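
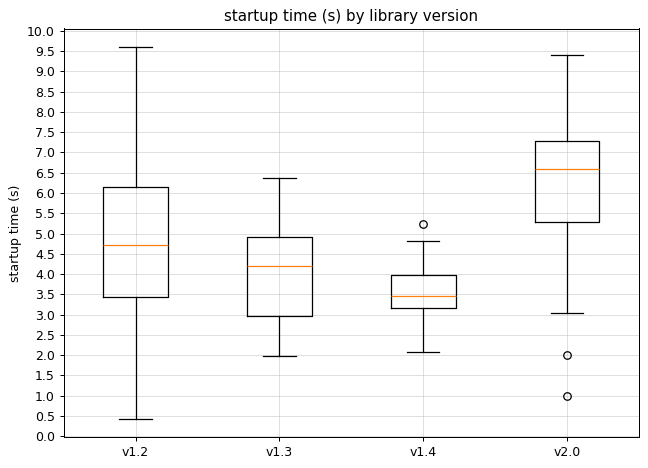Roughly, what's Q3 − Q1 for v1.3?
Q3 ≈ 5.0, Q1 ≈ 3.0; IQR ≈ 2.0.

≈ 2.0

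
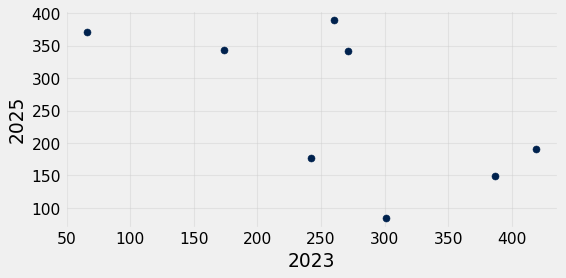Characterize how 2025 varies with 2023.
Points are negatively correlated; moderate (|r| ≈ 0.6).

negative, moderate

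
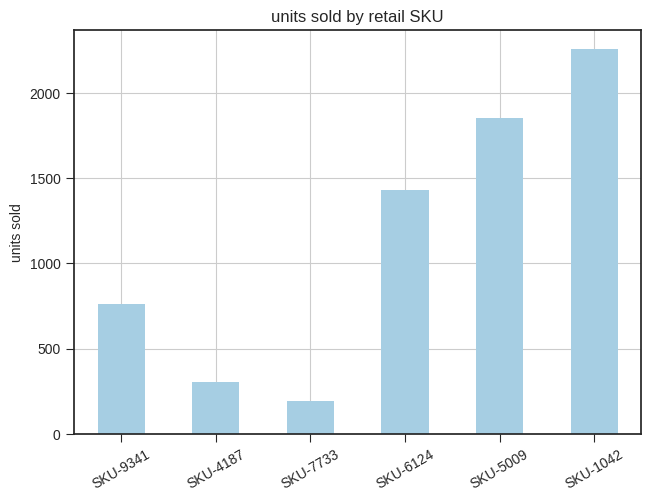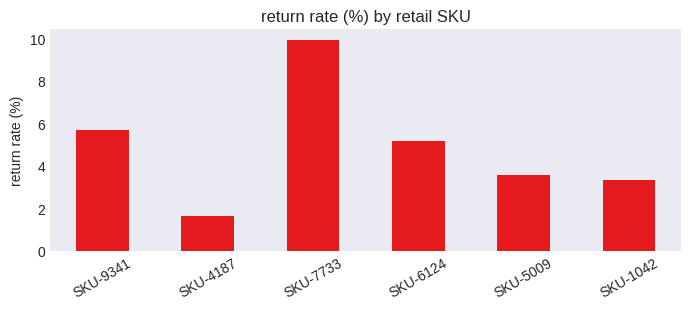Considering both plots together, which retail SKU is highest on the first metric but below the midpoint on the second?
Chart 2 median return rate (%) ≈ 4; below-median retail SKUs: SKU-4187, SKU-5009, SKU-1042. Among those, SKU-1042 has the highest units sold (≈ 2500).

SKU-1042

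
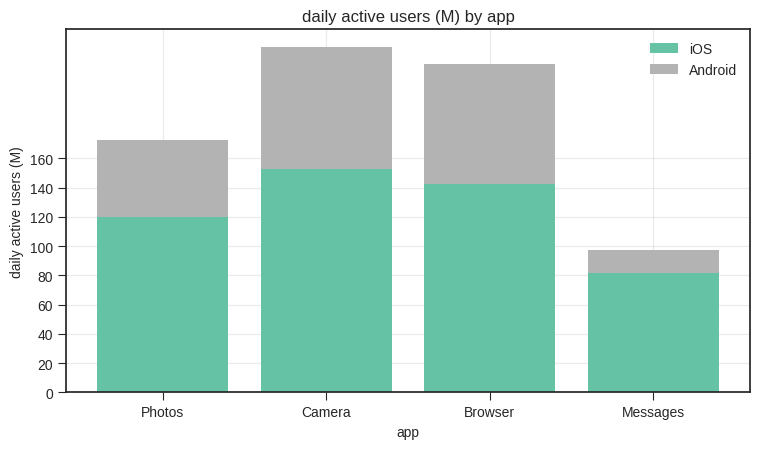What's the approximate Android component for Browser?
≈ 80

Android top ≈ 220, bottom ≈ 140; segment ≈ 80.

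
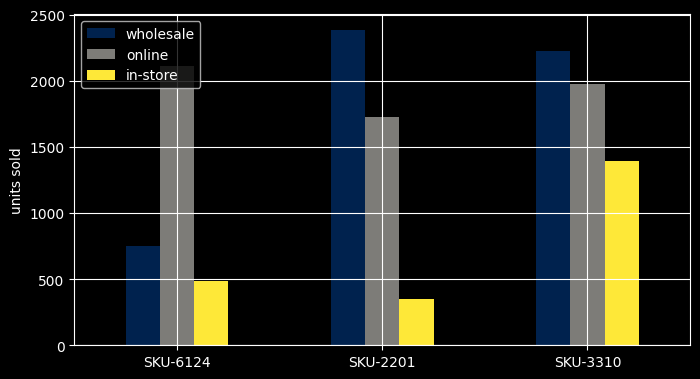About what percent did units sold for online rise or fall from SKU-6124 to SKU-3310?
SKU-6124 ≈ 2200, SKU-3310 ≈ 2000; (2000 − 2200) / 2200 ≈ -9.1%.

≈ -9.1%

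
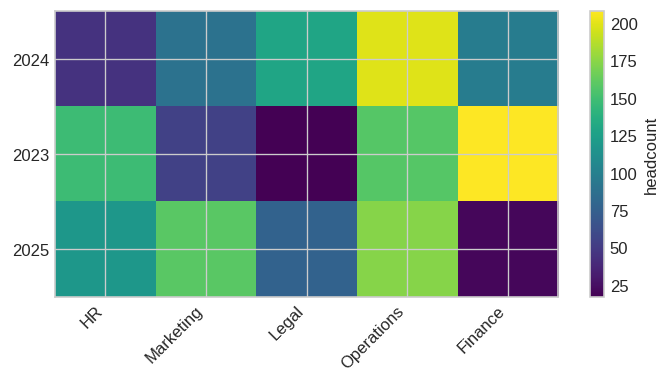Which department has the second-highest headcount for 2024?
Legal

Top 3 for 2024: Operations ≈ 200, Legal ≈ 120, Finance ≈ 100.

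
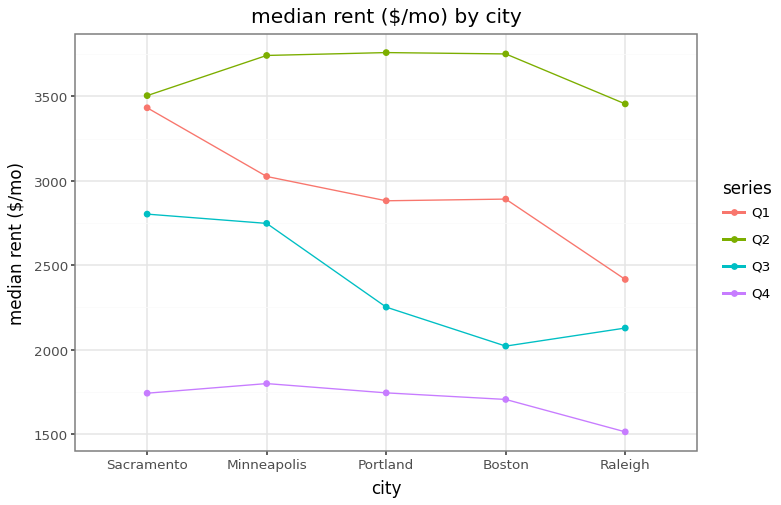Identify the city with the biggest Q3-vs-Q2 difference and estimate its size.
Boston: Q3 ≈ 2000, Q2 ≈ 3800 → gap ≈ 1800. Next-largest (Portland) is only ≈ 1600.

Boston, ≈ 1800 $/mo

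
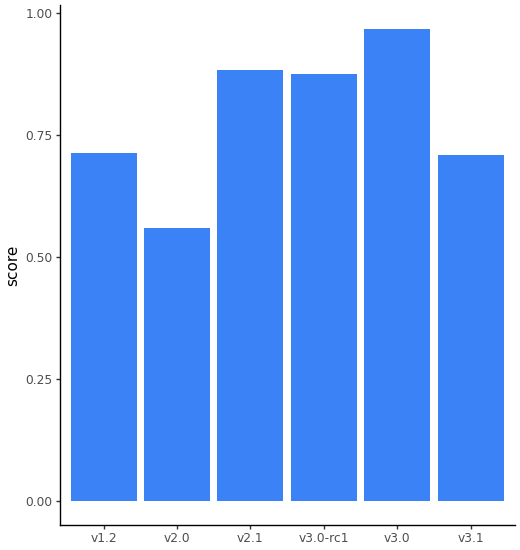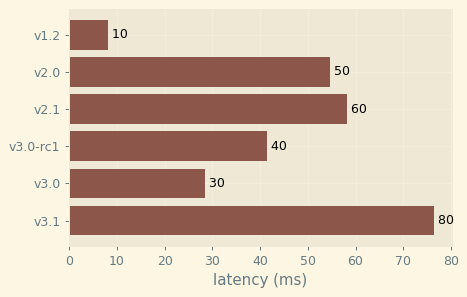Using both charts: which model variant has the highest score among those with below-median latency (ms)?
Chart 2 median latency (ms) ≈ 50; below-median model variants: v1.2, v3.0-rc1, v3.0. Among those, v3.0 has the highest score (≈ 1).

v3.0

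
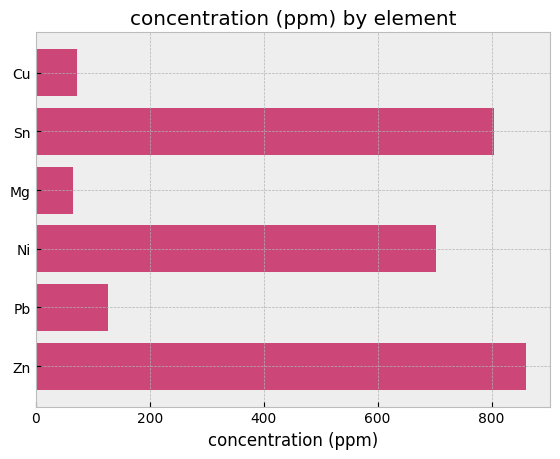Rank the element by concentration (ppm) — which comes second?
Sn

Top 3: Zn ≈ 900, Sn ≈ 800, Ni ≈ 700.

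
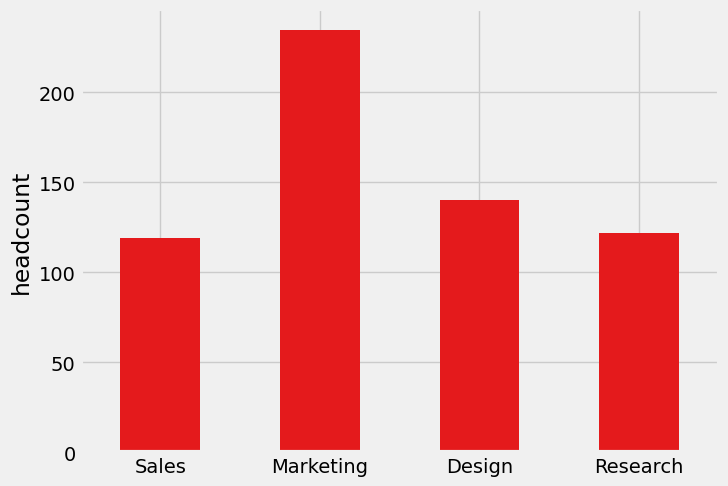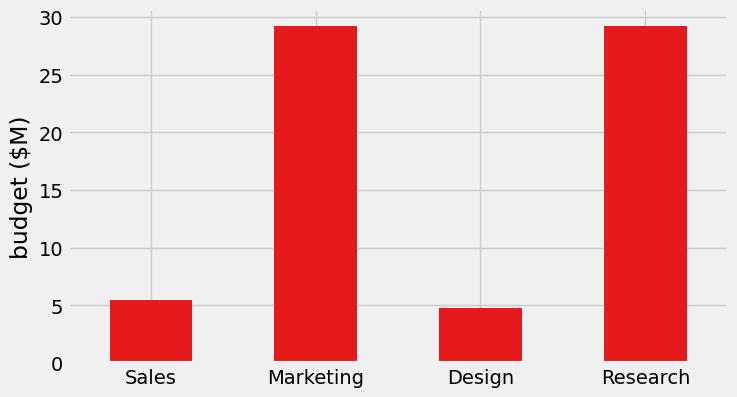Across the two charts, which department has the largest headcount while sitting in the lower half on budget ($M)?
Design

Chart 2 median budget ($M) ≈ 15; below-median departments: Sales, Design. Among those, Design has the highest headcount (≈ 150).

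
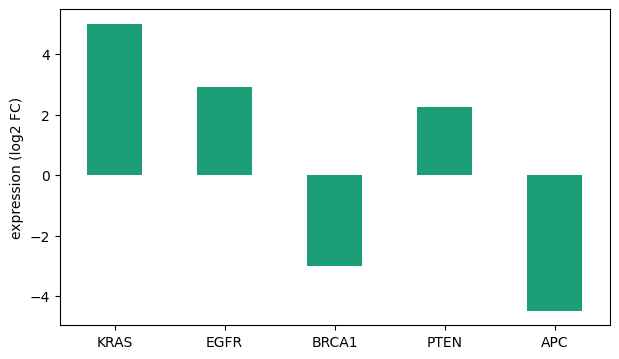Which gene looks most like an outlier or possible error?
APC ≈ -4; the rest sit between ≈ -3 and ≈ 5.

APC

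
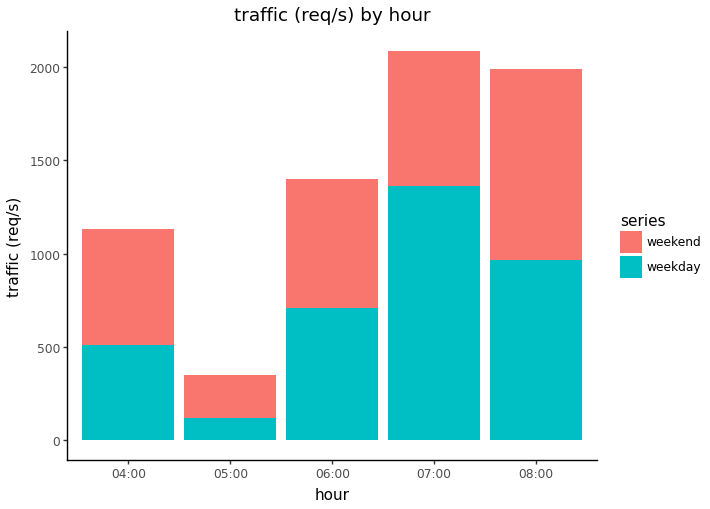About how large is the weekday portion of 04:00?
≈ 600

weekday top ≈ 600, bottom ≈ 0; segment ≈ 600.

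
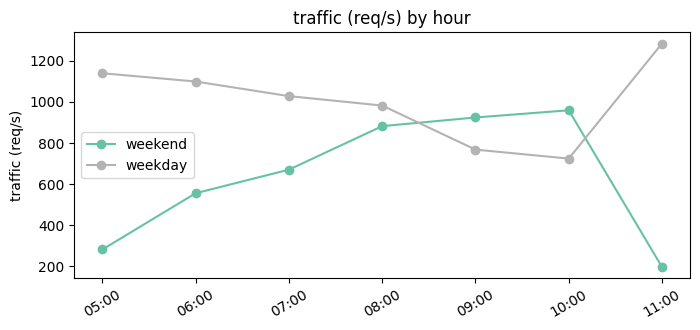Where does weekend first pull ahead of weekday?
08:00: weekend ≈ 900 vs weekday ≈ 1000 (not yet); 09:00: weekend ≈ 900 vs weekday ≈ 800 (first crossover).

09:00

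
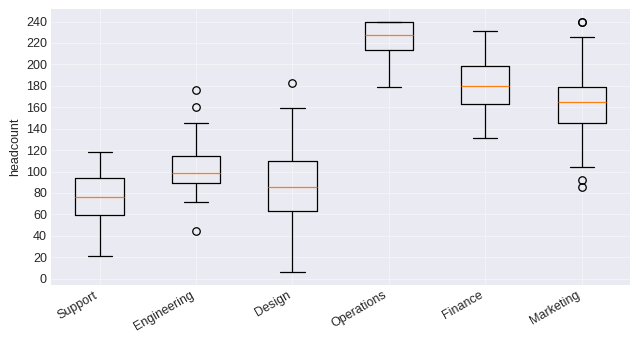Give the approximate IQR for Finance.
Q3 ≈ 200, Q1 ≈ 160; IQR ≈ 40.

≈ 40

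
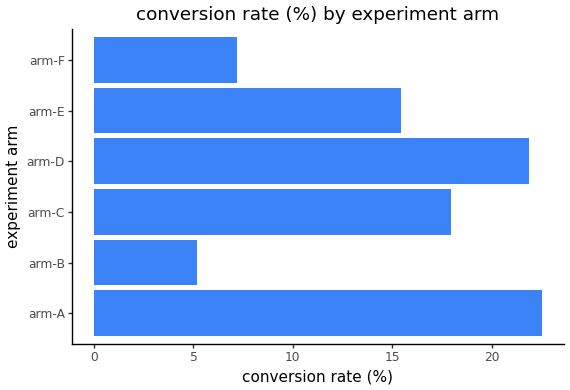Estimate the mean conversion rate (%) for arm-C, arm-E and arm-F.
(18 + 16 + 8) / 3 ≈ 14.

≈ 14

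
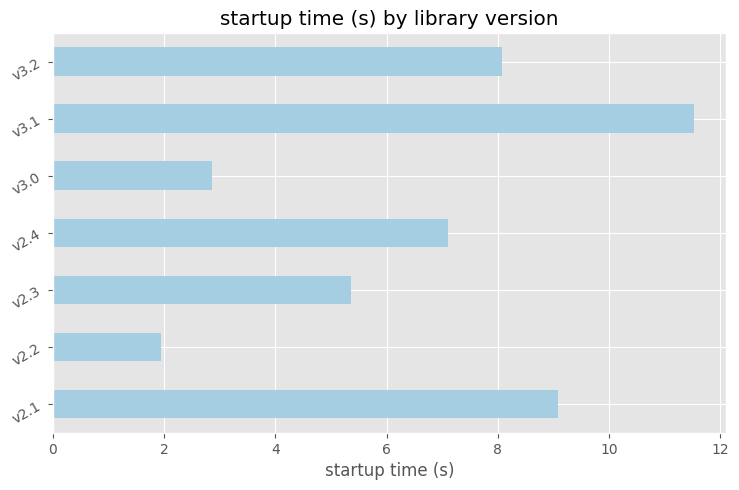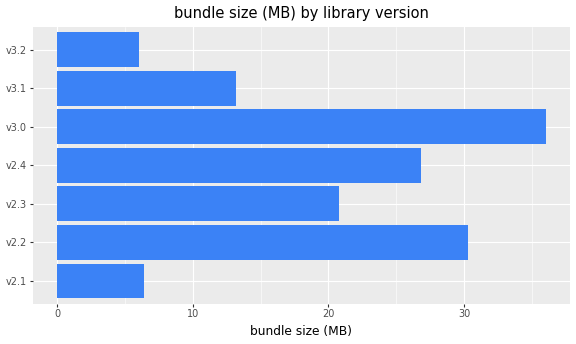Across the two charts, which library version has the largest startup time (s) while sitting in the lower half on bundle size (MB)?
v3.1

Chart 2 median bundle size (MB) ≈ 20; below-median library versions: v2.1, v3.1, v3.2. Among those, v3.1 has the highest startup time (s) (≈ 12).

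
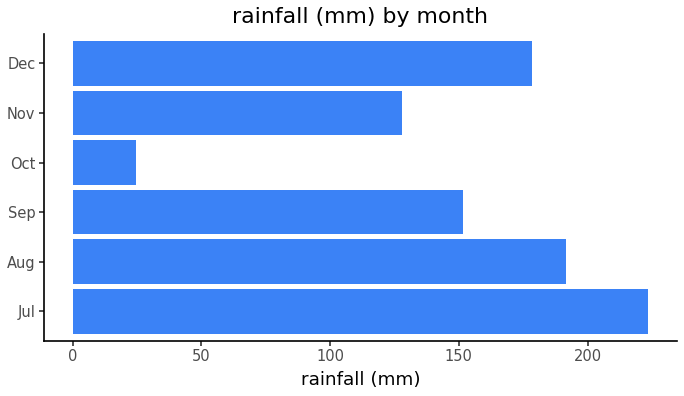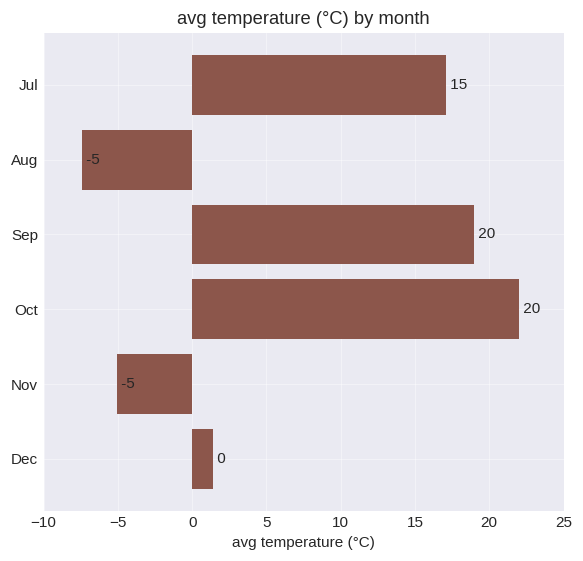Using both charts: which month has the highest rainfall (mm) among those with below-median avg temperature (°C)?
Chart 2 median avg temperature (°C) ≈ 10; below-median months: Aug, Nov, Dec. Among those, Aug has the highest rainfall (mm) (≈ 200).

Aug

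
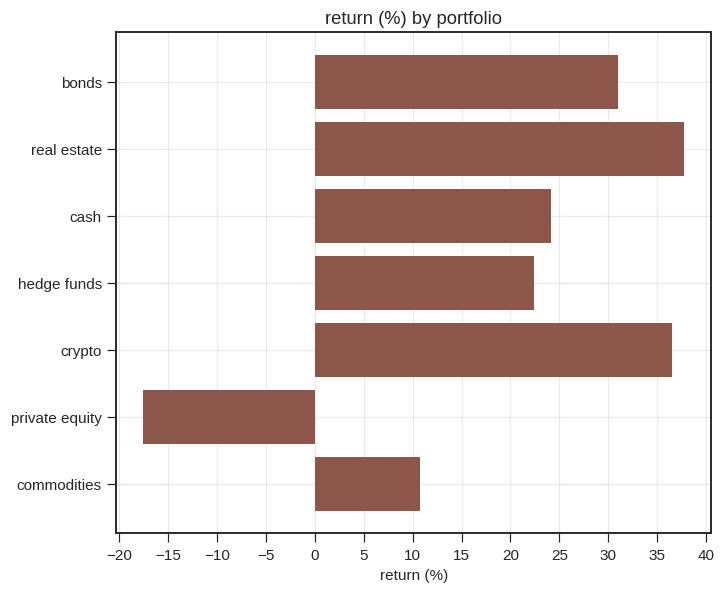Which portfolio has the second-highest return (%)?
crypto

Top 3: real estate ≈ 40, crypto ≈ 35, bonds ≈ 30.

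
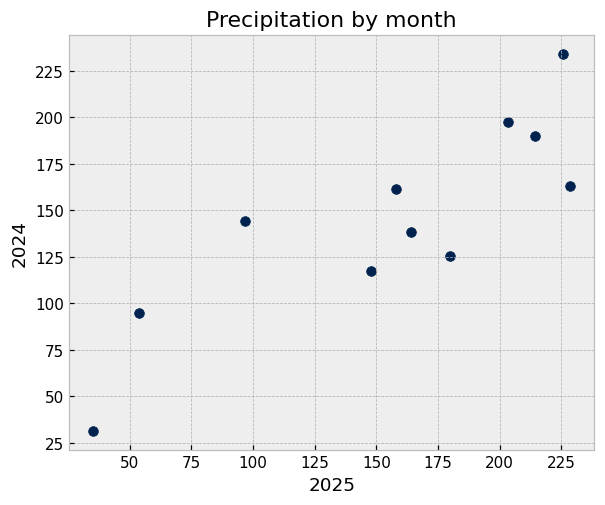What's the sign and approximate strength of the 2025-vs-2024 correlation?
positive, strong

Points are positively correlated; strong (|r| ≈ 0.9).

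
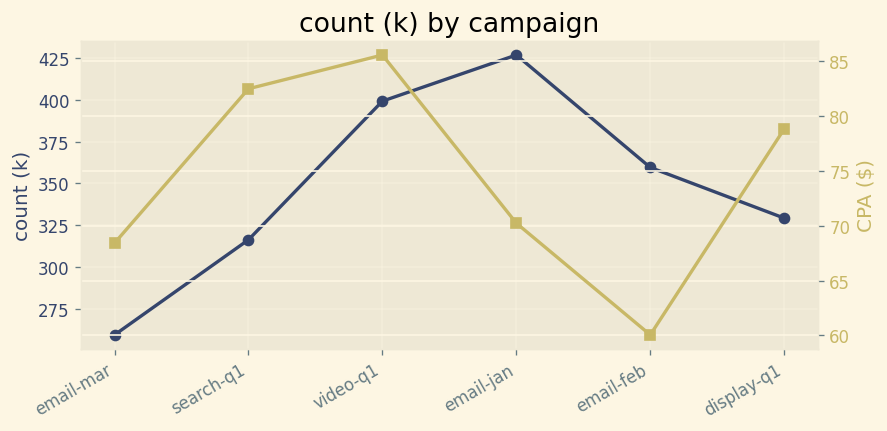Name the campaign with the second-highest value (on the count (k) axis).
video-q1

Top 3 (on the count (k) axis): email-jan ≈ 420, video-q1 ≈ 400, email-feb ≈ 360.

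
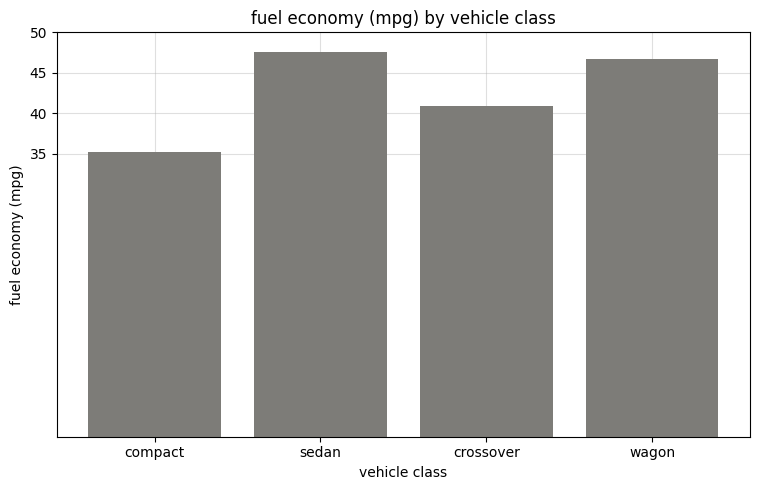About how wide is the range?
Max sedan ≈ 50, min compact ≈ 35; range ≈ 15.

≈ 15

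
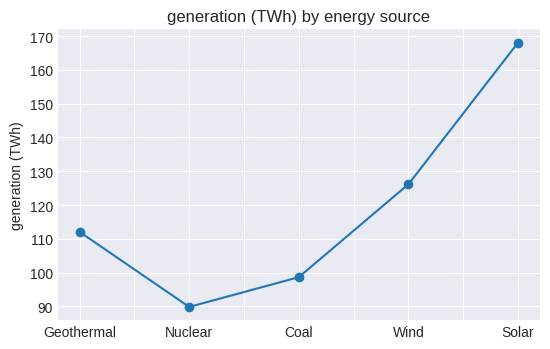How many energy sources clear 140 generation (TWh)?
Above 140: Solar.

1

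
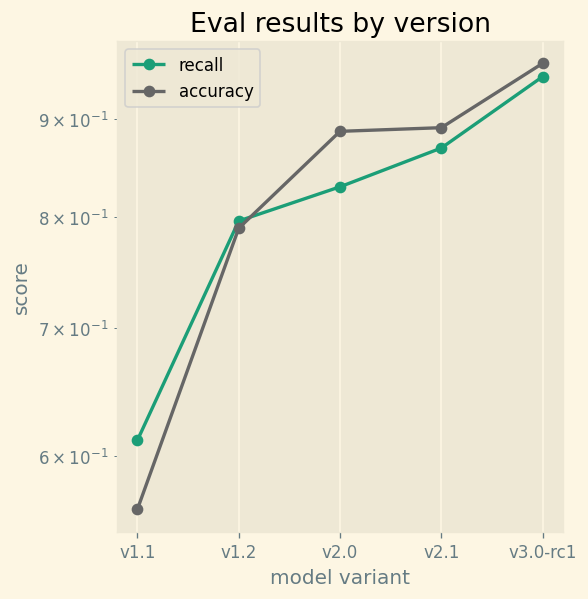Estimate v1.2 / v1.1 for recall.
v1.2 ≈ 0.80, v1.1 ≈ 0.60; 0.80/0.60 ≈ 1.33.

≈ 1.33×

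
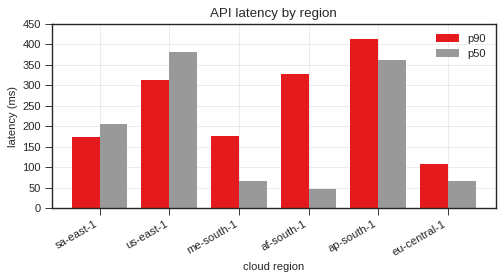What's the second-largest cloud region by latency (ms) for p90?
af-south-1

Top 3 for p90: ap-south-1 ≈ 400, af-south-1 ≈ 350, us-east-1 ≈ 300.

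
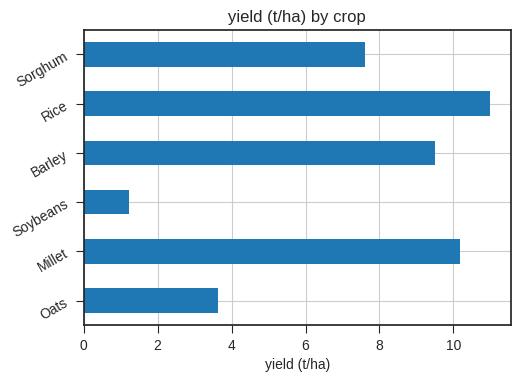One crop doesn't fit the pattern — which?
Soybeans ≈ 1; the rest sit between ≈ 4 and ≈ 11.

Soybeans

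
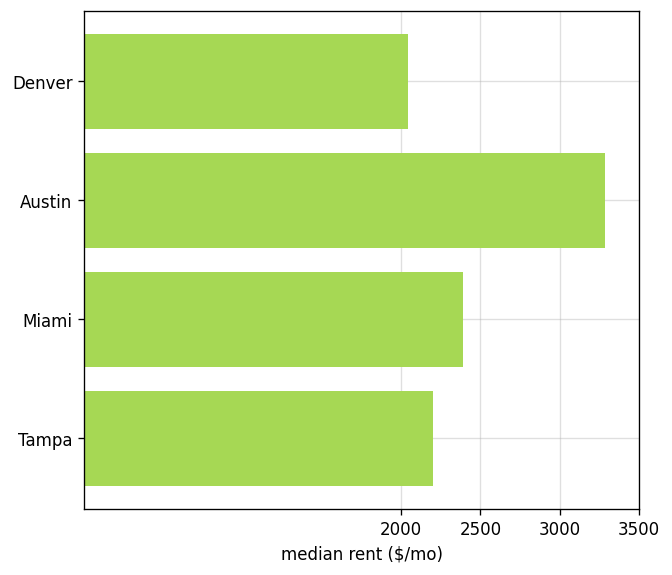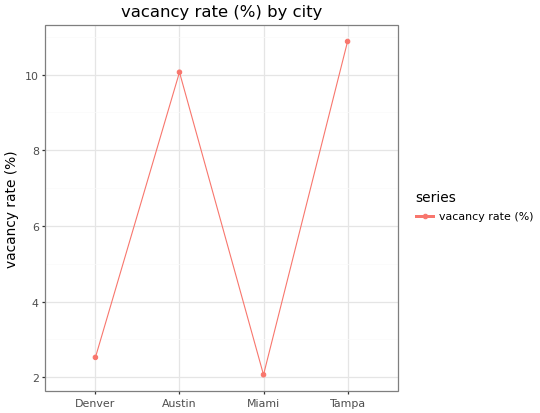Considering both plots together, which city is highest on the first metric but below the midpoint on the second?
Miami

Chart 2 median vacancy rate (%) ≈ 6; below-median cities: Denver, Miami. Among those, Miami has the highest median rent ($/mo) (≈ 2500).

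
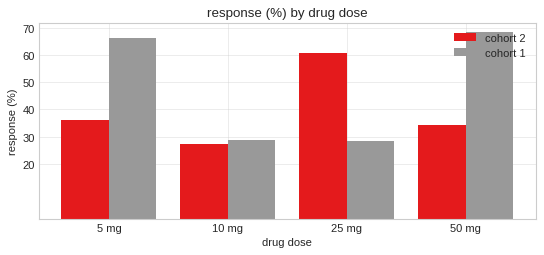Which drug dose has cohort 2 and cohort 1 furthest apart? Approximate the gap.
50 mg, ≈ 40 %

50 mg: cohort 2 ≈ 30, cohort 1 ≈ 70 → gap ≈ 40. Next-largest (25 mg) is only ≈ 30.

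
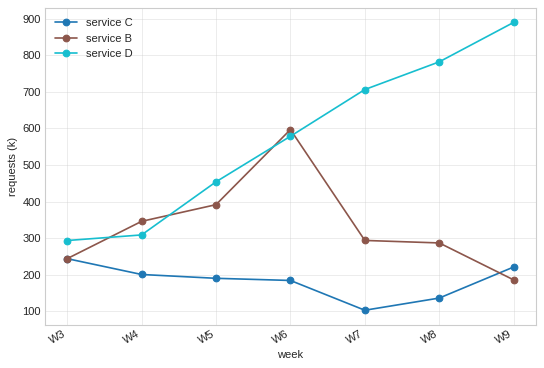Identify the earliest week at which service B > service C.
W4

W3: service B ≈ 200 vs service C ≈ 200 (not yet); W4: service B ≈ 300 vs service C ≈ 200 (first crossover).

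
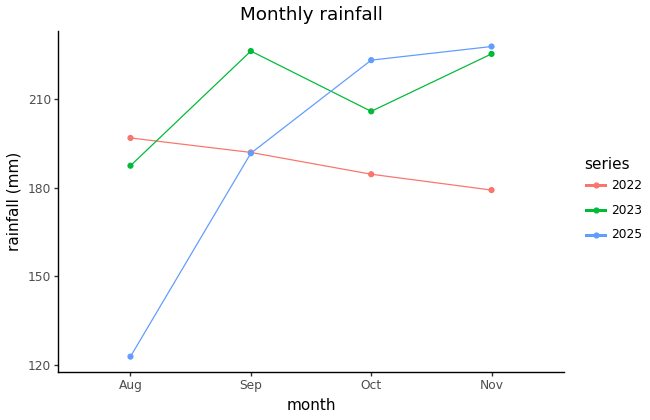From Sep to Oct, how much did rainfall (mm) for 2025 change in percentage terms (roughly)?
Sep ≈ 190, Oct ≈ 220; (220 − 190) / 190 ≈ +15.8%.

≈ +15.8%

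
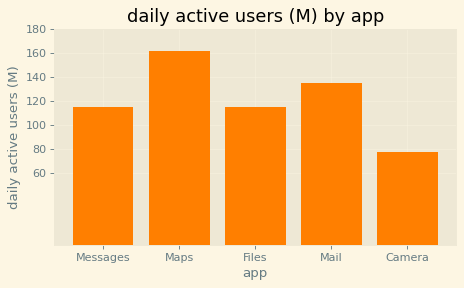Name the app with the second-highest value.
Mail

Top 3: Maps ≈ 160, Mail ≈ 140, Messages ≈ 120.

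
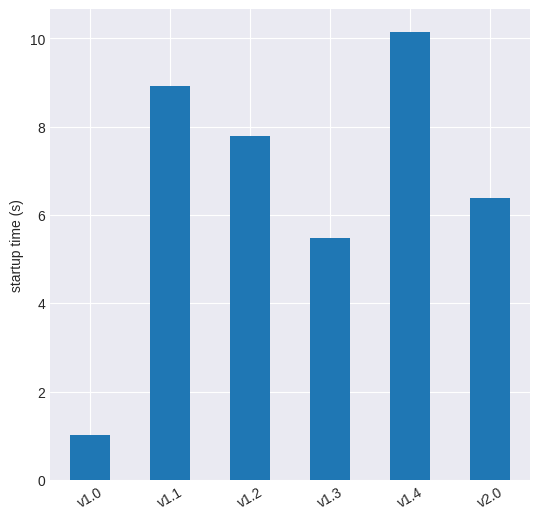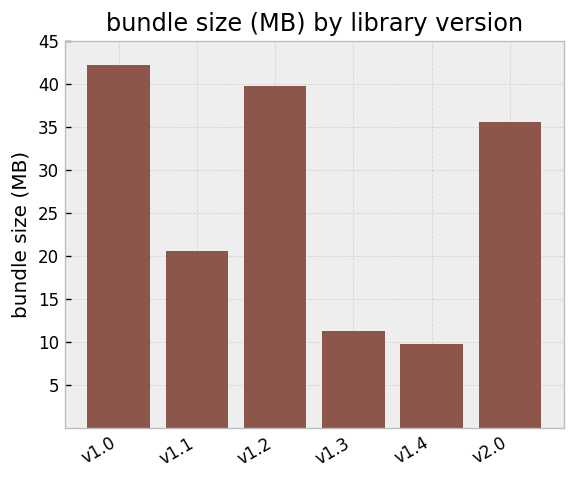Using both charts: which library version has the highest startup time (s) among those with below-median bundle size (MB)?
Chart 2 median bundle size (MB) ≈ 30; below-median library versions: v1.1, v1.3, v1.4. Among those, v1.4 has the highest startup time (s) (≈ 10).

v1.4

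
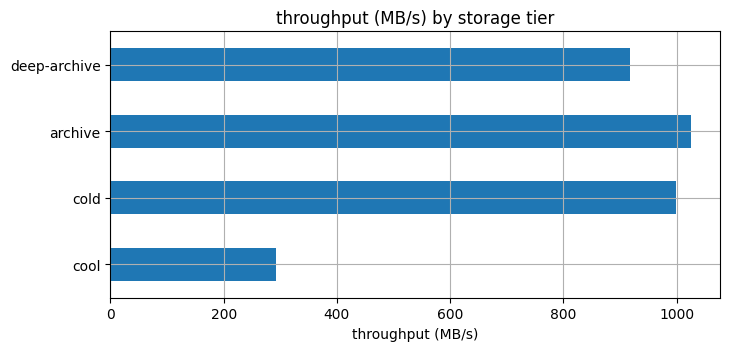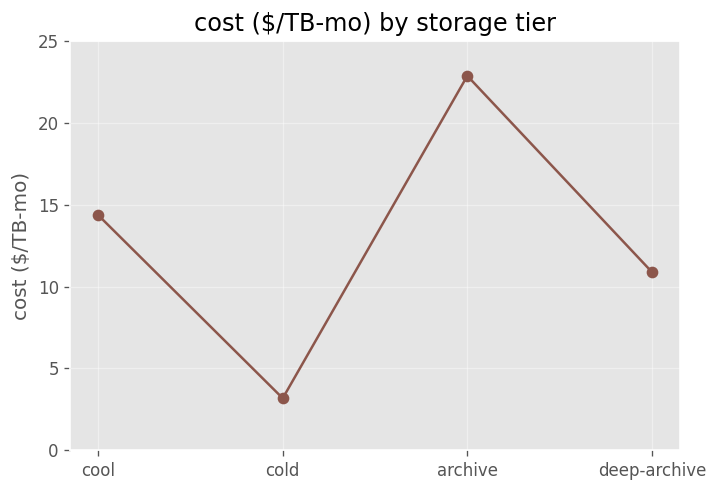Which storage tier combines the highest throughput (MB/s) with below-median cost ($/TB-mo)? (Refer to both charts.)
cold

Chart 2 median cost ($/TB-mo) ≈ 15; below-median storage tiers: cold, deep-archive. Among those, cold has the highest throughput (MB/s) (≈ 1000).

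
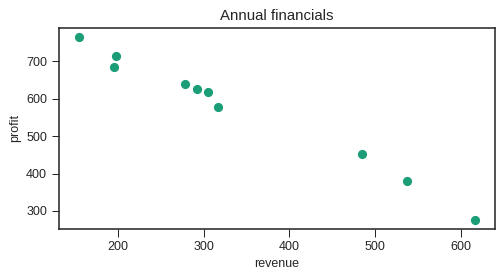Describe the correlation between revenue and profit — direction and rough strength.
negative, strong

Points are negatively correlated; strong (|r| ≈ 1.0).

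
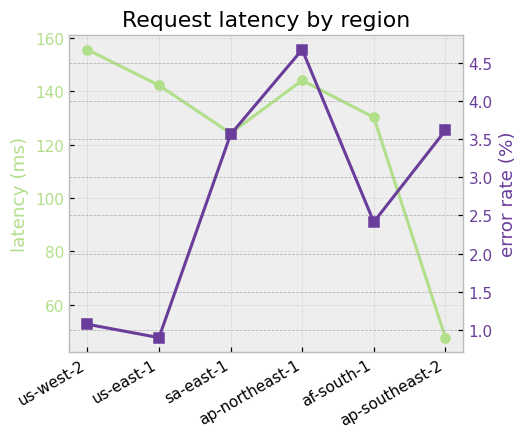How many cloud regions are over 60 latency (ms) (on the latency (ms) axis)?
5

Above 60: us-west-2, us-east-1, sa-east-1, ap-northeast-1, af-south-1.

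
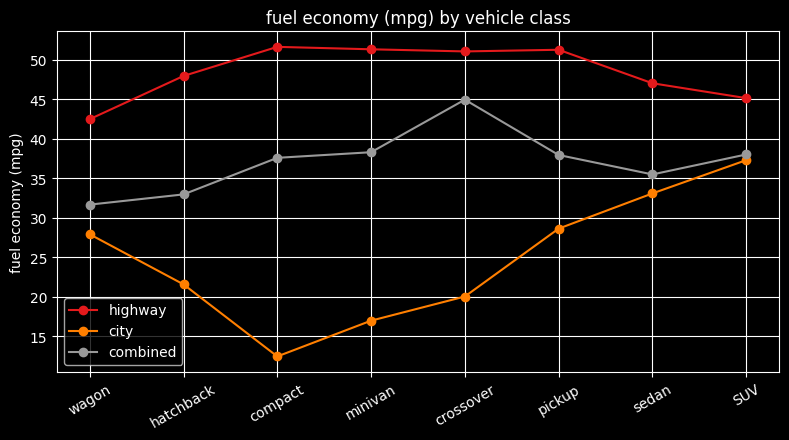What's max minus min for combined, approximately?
≈ 15

Max crossover ≈ 45, min wagon ≈ 30; range ≈ 15.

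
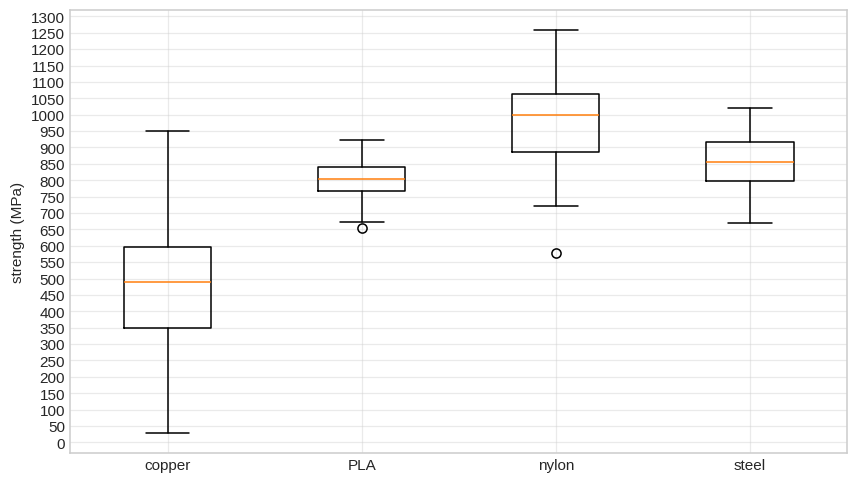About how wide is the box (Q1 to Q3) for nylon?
Q3 ≈ 1050, Q1 ≈ 900; IQR ≈ 150.

≈ 150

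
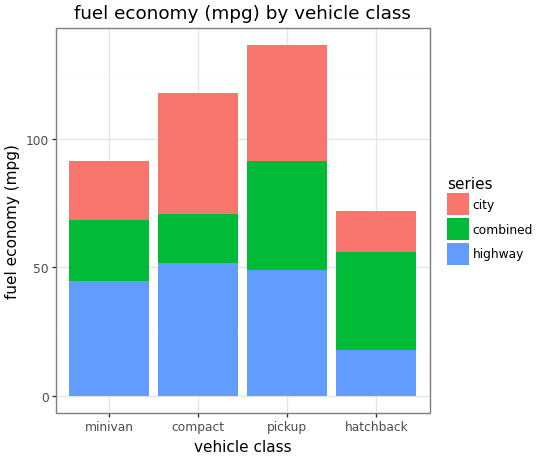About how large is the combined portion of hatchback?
combined top ≈ 60, bottom ≈ 20; segment ≈ 40.

≈ 40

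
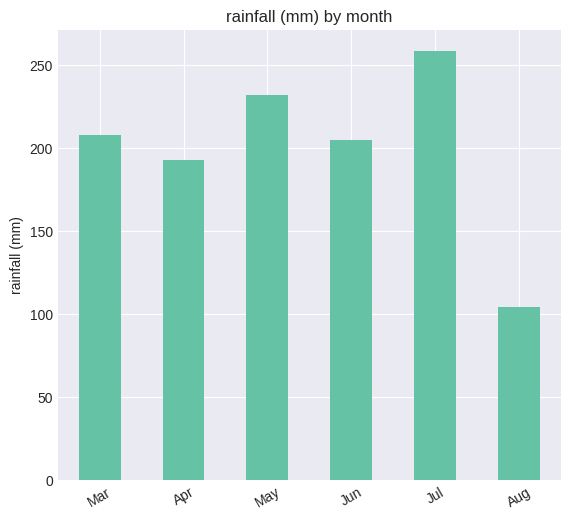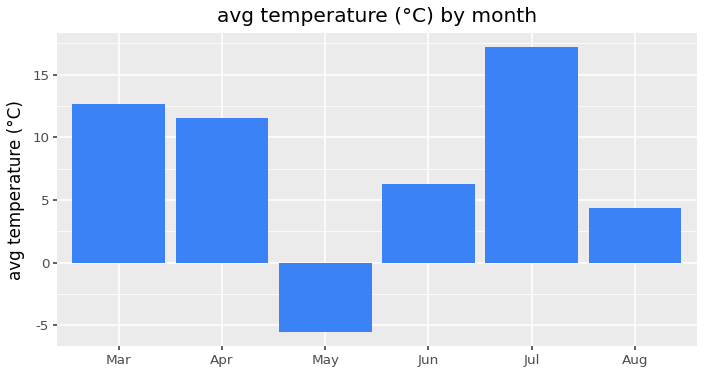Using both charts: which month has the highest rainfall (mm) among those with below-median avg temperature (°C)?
Chart 2 median avg temperature (°C) ≈ 8; below-median months: May, Jun, Aug. Among those, May has the highest rainfall (mm) (≈ 225).

May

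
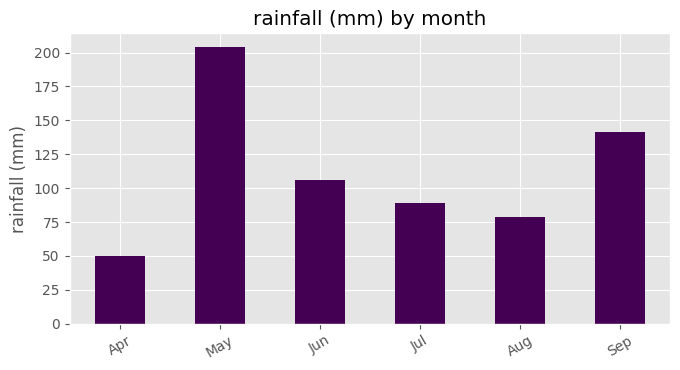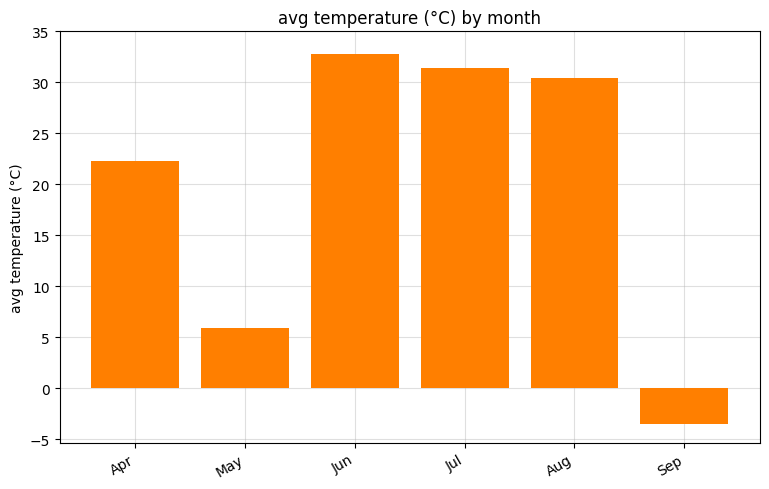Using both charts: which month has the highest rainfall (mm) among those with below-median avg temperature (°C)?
Chart 2 median avg temperature (°C) ≈ 25; below-median months: Apr, May, Sep. Among those, May has the highest rainfall (mm) (≈ 200).

May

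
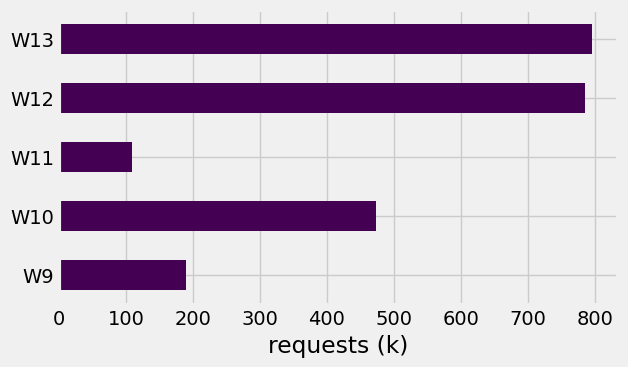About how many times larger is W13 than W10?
W13 ≈ 800, W10 ≈ 500; 800/500 ≈ 1.6.

≈ 1.6×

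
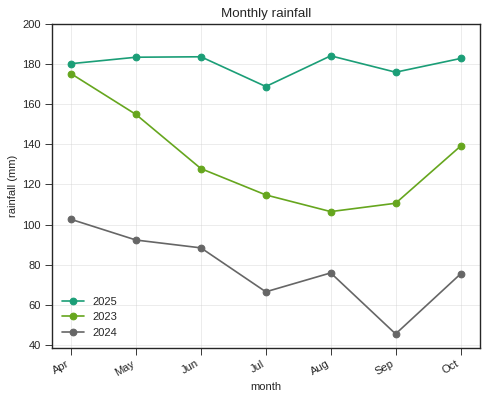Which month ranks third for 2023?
Top 4 for 2023: Apr ≈ 180, May ≈ 160, Oct ≈ 140, Jun ≈ 120.

Oct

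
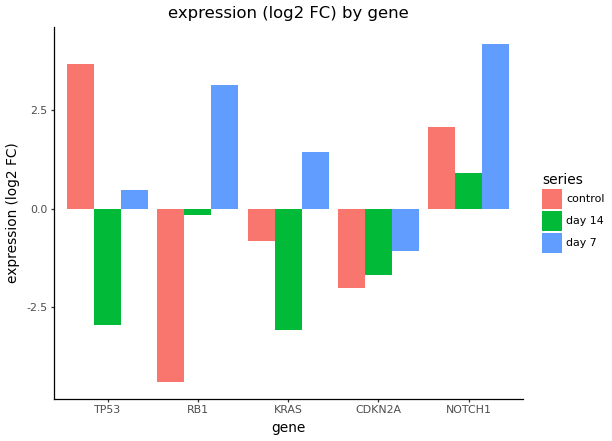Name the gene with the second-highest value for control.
Top 3 for control: TP53 ≈ 4, NOTCH1 ≈ 2, KRAS ≈ -1.

NOTCH1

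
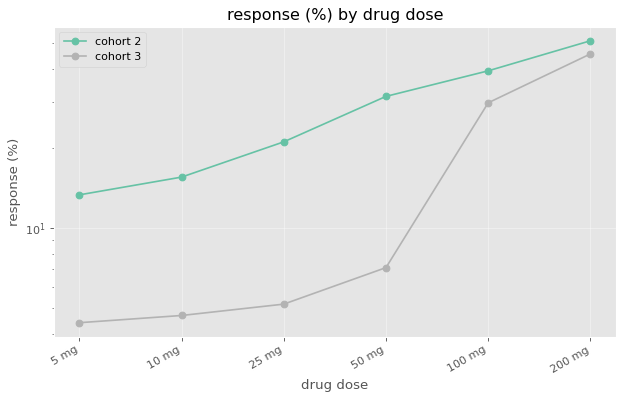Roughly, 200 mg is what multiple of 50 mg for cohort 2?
≈ 1.67×

200 mg ≈ 50, 50 mg ≈ 30; 50/30 ≈ 1.67.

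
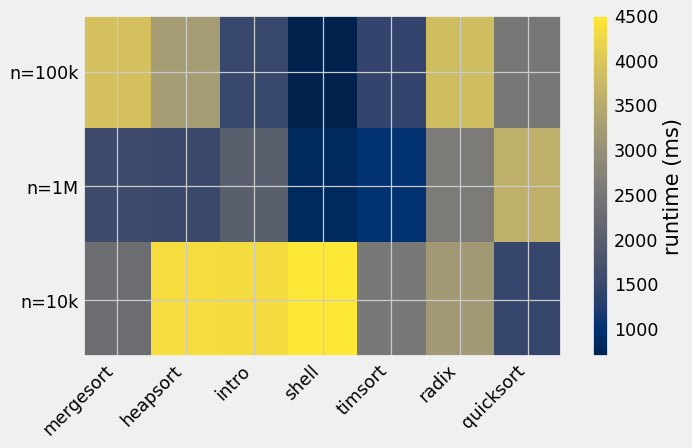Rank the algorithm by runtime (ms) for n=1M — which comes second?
radix

Top 3 for n=1M: quicksort ≈ 3500, radix ≈ 2500, intro ≈ 2000.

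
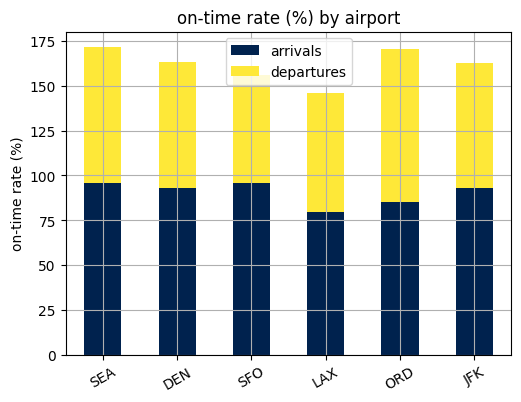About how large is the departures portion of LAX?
≈ 60

departures top ≈ 140, bottom ≈ 80; segment ≈ 60.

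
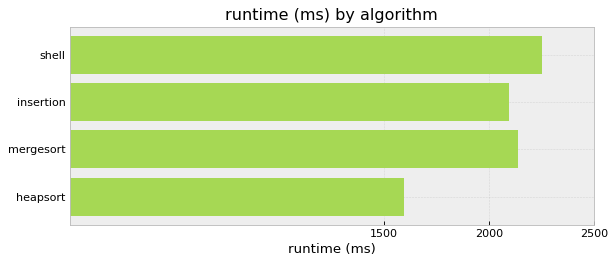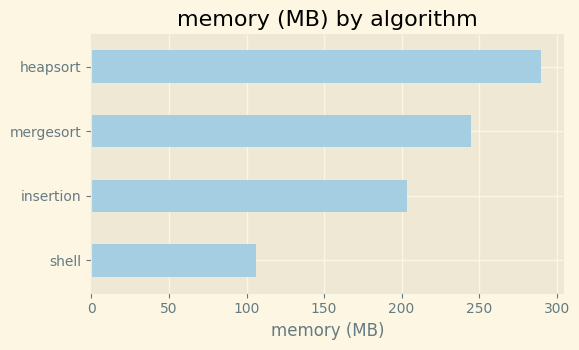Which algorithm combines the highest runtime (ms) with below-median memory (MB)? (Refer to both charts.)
shell

Chart 2 median memory (MB) ≈ 200; below-median algorithms: shell, insertion. Among those, shell has the highest runtime (ms) (≈ 2500).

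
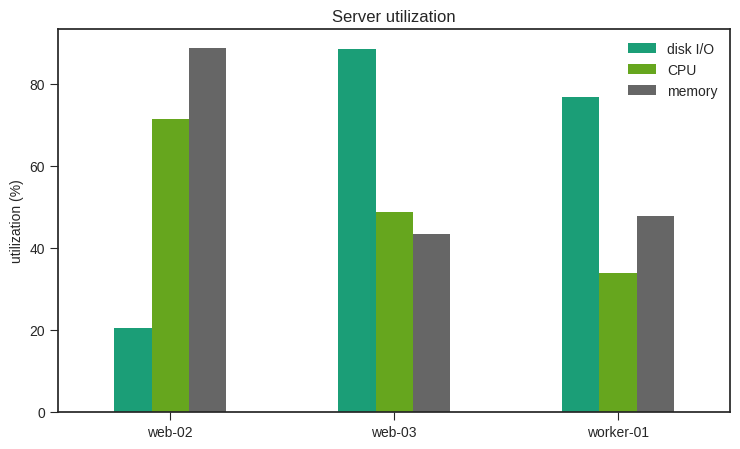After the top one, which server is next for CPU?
web-03

Top 3 for CPU: web-02 ≈ 70, web-03 ≈ 50, worker-01 ≈ 30.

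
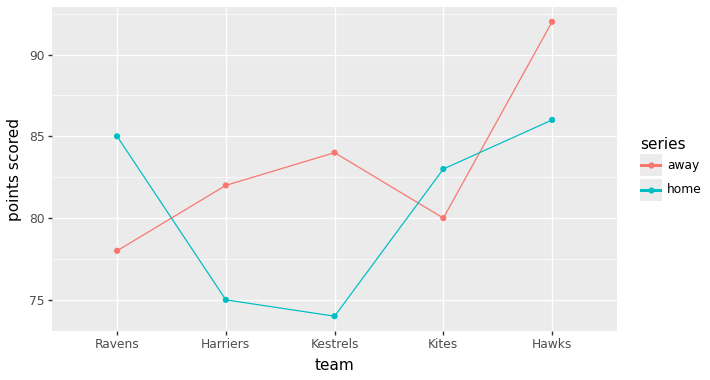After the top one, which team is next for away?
Top 3 for away: Hawks ≈ 92, Kestrels ≈ 84, Harriers ≈ 82.

Kestrels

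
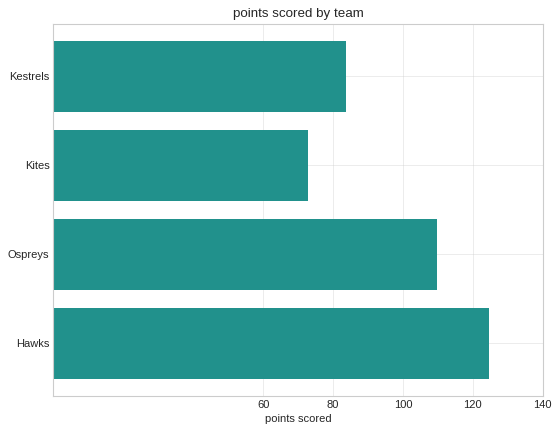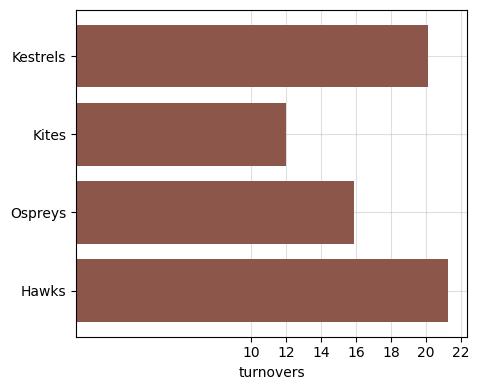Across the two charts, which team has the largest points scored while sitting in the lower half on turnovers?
Chart 2 median turnovers ≈ 18; below-median teams: Kites, Ospreys. Among those, Ospreys has the highest points scored (≈ 100).

Ospreys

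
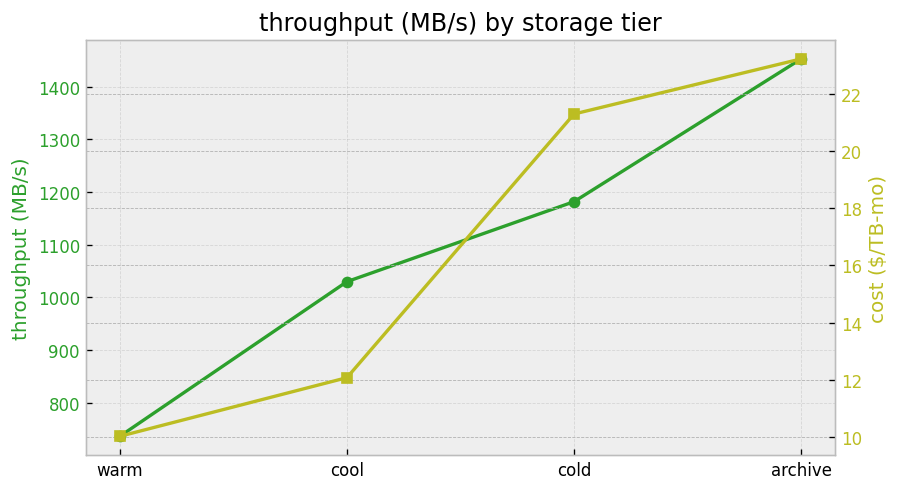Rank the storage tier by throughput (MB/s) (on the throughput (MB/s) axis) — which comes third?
Top 4 (on the throughput (MB/s) axis): archive ≈ 1500, cold ≈ 1200, cool ≈ 1000, warm ≈ 700.

cool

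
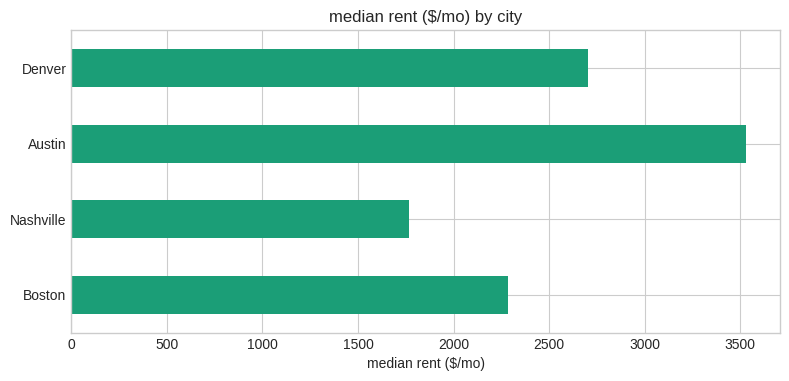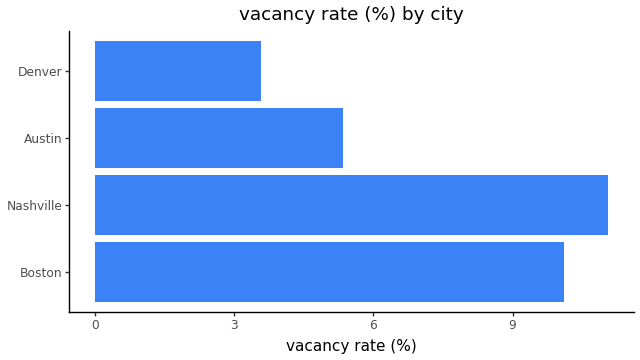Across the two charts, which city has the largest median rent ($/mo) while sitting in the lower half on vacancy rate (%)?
Austin

Chart 2 median vacancy rate (%) ≈ 8; below-median cities: Austin, Denver. Among those, Austin has the highest median rent ($/mo) (≈ 3500).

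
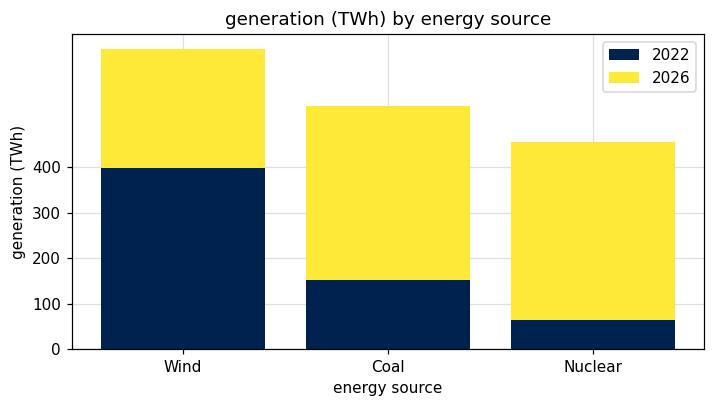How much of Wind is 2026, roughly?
2026 top ≈ 700, bottom ≈ 400; segment ≈ 300.

≈ 300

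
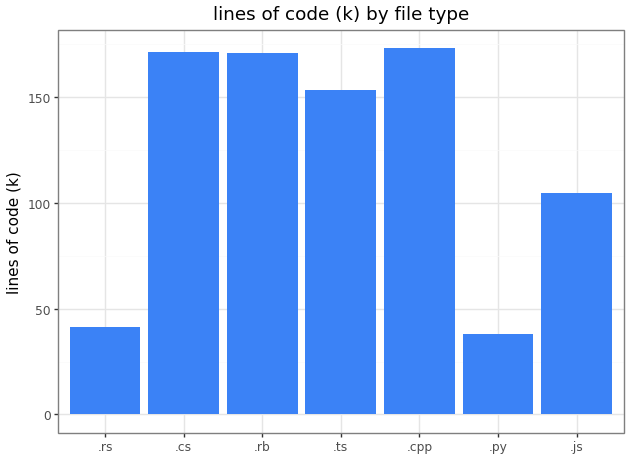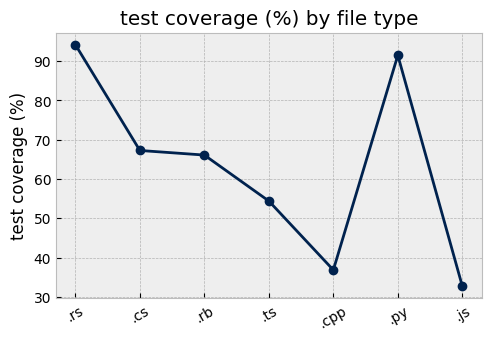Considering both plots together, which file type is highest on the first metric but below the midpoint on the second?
.cpp

Chart 2 median test coverage (%) ≈ 70; below-median file types: .ts, .cpp, .js. Among those, .cpp has the highest lines of code (k) (≈ 180).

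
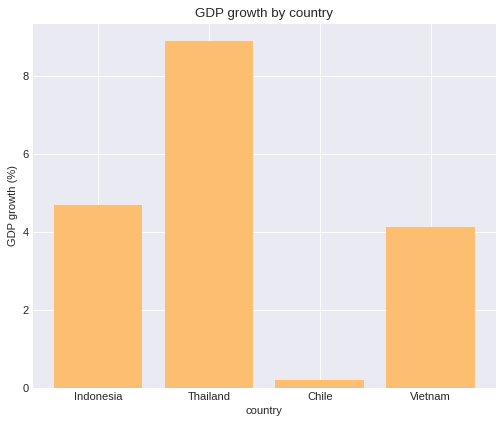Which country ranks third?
Top 4: Thailand ≈ 9, Indonesia ≈ 5, Vietnam ≈ 4, Chile ≈ 0.

Vietnam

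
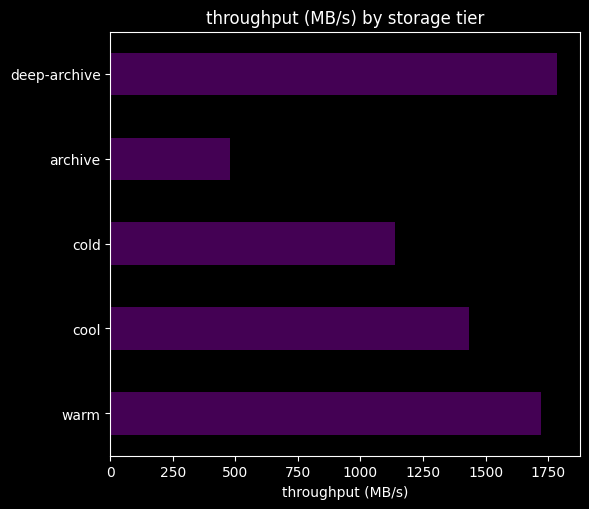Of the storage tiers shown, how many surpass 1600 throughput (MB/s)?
Above 1600: warm, deep-archive.

2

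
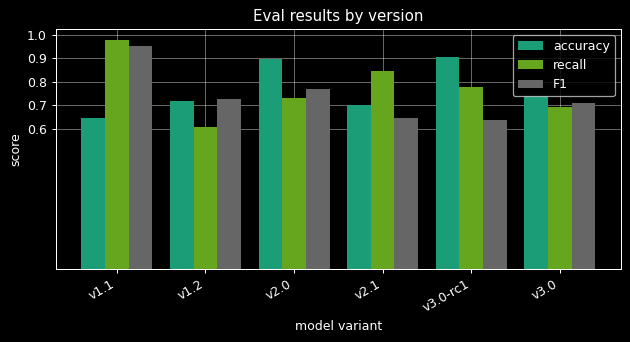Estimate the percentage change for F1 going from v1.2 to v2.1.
≈ -14.3%

v1.2 ≈ 0.7, v2.1 ≈ 0.6; (0.6 − 0.7) / 0.7 ≈ -14.3%.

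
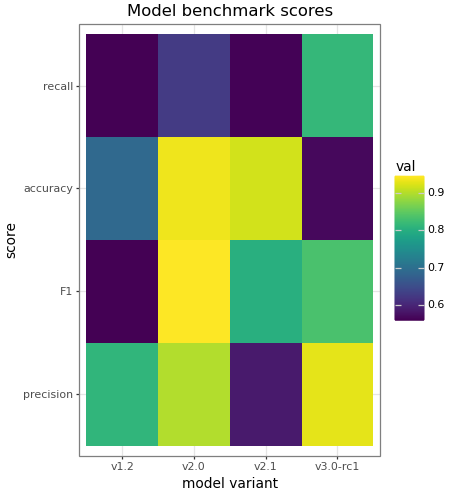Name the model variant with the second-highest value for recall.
Top 3 for recall: v3.0-rc1 ≈ 0.80, v2.0 ≈ 0.60, v2.1 ≈ 0.55.

v2.0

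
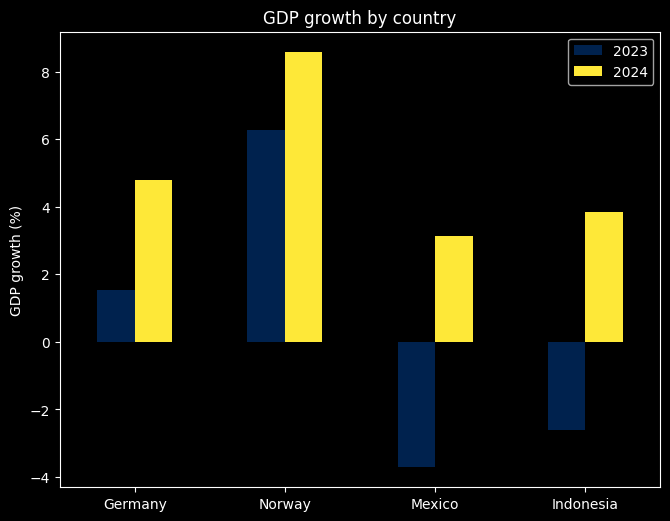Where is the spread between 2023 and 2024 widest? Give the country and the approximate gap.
Mexico: 2023 ≈ -4, 2024 ≈ 4 → gap ≈ 8. Next-largest (Indonesia) is only ≈ 6.

Mexico, ≈ 8 %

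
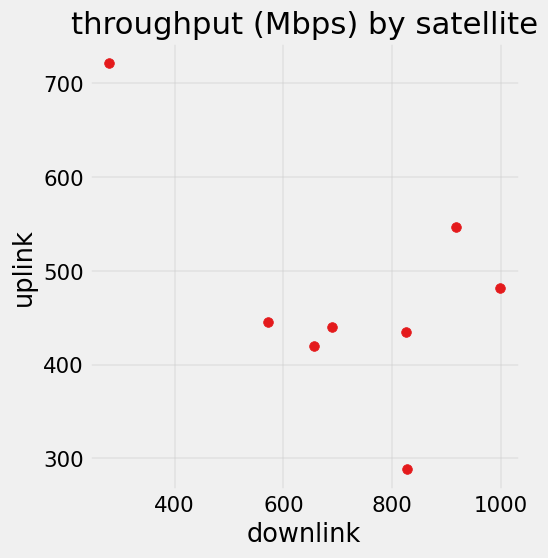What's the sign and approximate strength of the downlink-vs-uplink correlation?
Points are negatively correlated; moderate (|r| ≈ 0.5).

negative, moderate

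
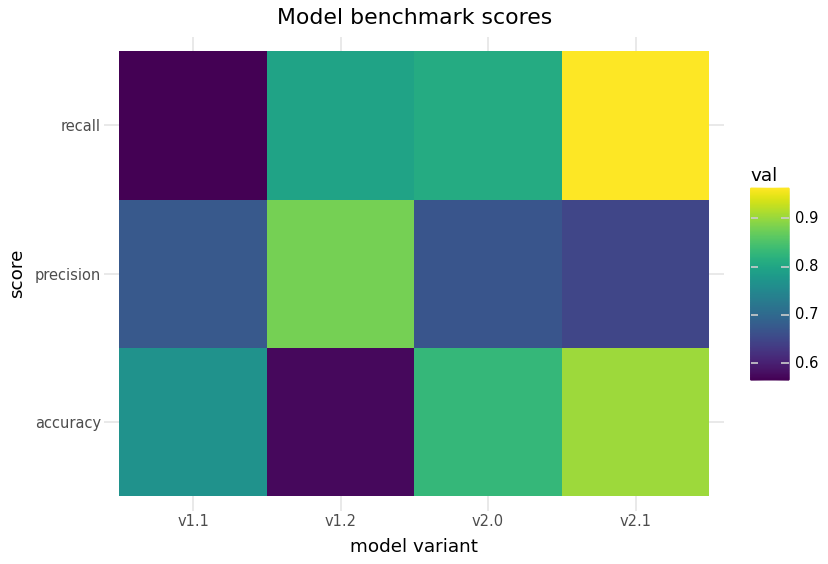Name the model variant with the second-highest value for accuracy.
v2.0

Top 3 for accuracy: v2.1 ≈ 0.90, v2.0 ≈ 0.85, v1.1 ≈ 0.75.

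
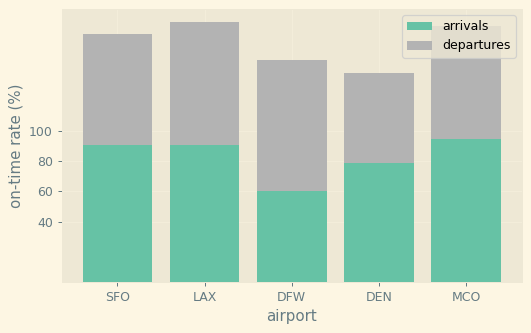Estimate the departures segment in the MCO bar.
departures top ≈ 160, bottom ≈ 100; segment ≈ 60.

≈ 60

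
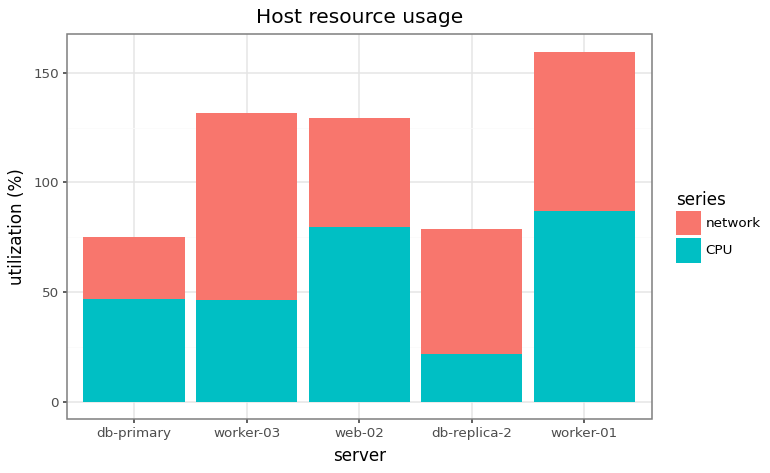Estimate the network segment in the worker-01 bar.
network top ≈ 160, bottom ≈ 80; segment ≈ 80.

≈ 80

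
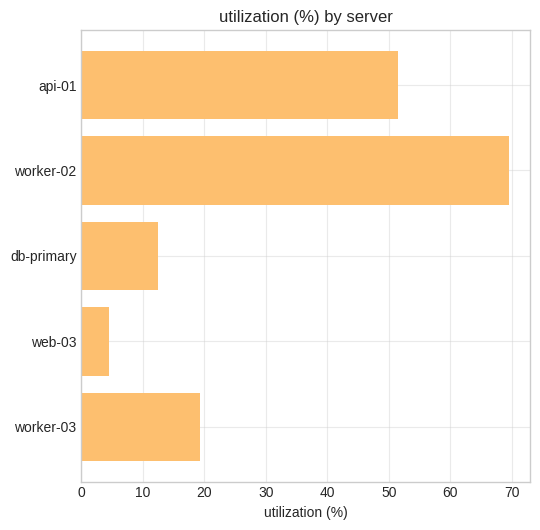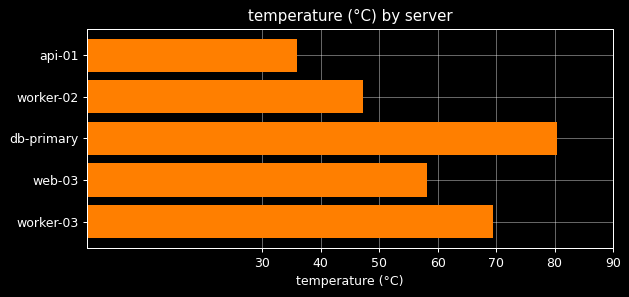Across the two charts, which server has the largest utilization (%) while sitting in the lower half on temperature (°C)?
worker-02

Chart 2 median temperature (°C) ≈ 60; below-median servers: api-01, worker-02. Among those, worker-02 has the highest utilization (%) (≈ 70).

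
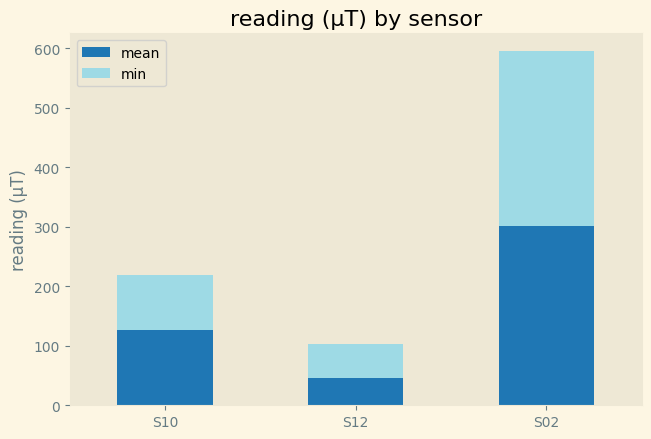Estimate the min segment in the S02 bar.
≈ 300

min top ≈ 600, bottom ≈ 300; segment ≈ 300.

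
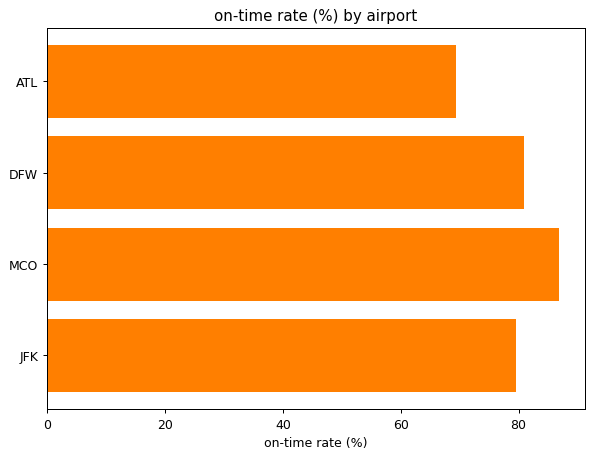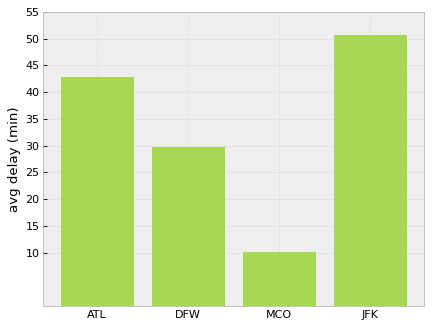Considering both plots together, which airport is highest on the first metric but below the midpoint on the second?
MCO

Chart 2 median avg delay (min) ≈ 35; below-median airports: DFW, MCO. Among those, MCO has the highest on-time rate (%) (≈ 90).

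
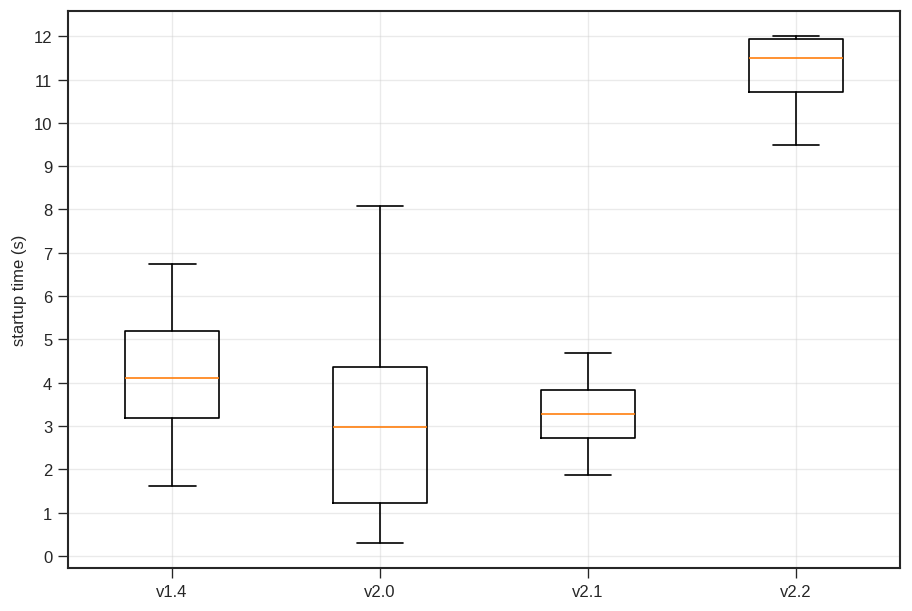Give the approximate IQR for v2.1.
≈ 1

Q3 ≈ 4, Q1 ≈ 3; IQR ≈ 1.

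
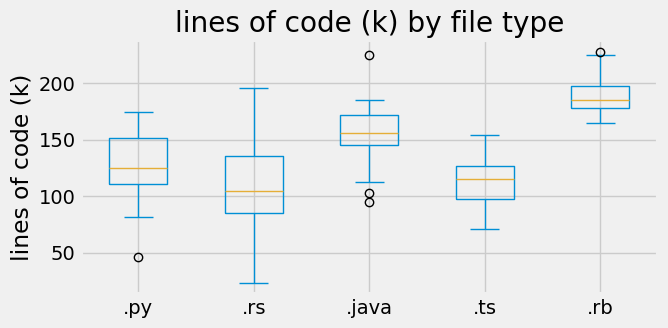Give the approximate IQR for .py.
≈ 40

Q3 ≈ 150, Q1 ≈ 110; IQR ≈ 40.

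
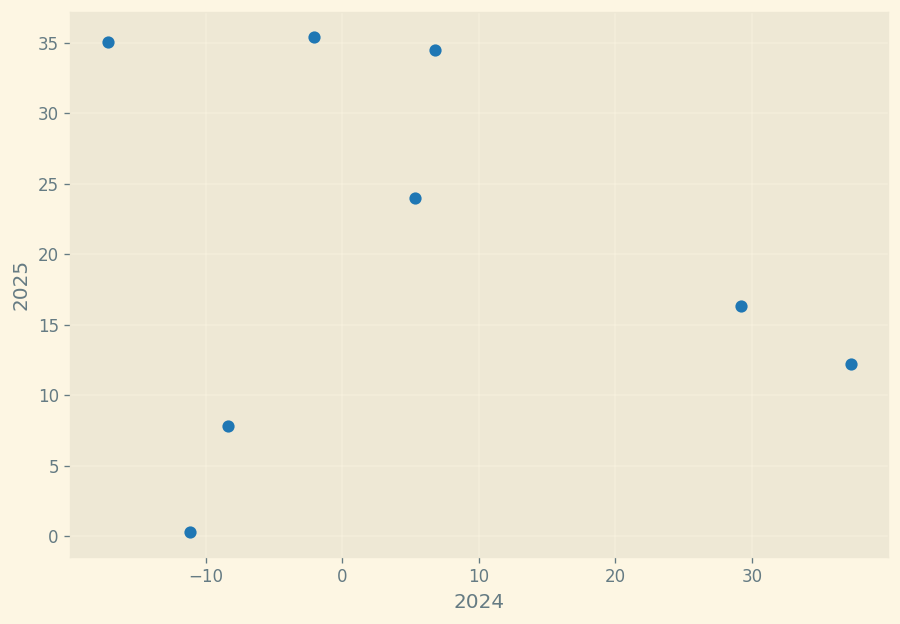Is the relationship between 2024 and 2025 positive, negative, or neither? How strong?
Points are roughly uncorrelated; weak (|r| ≈ 0.1).

no clear correlation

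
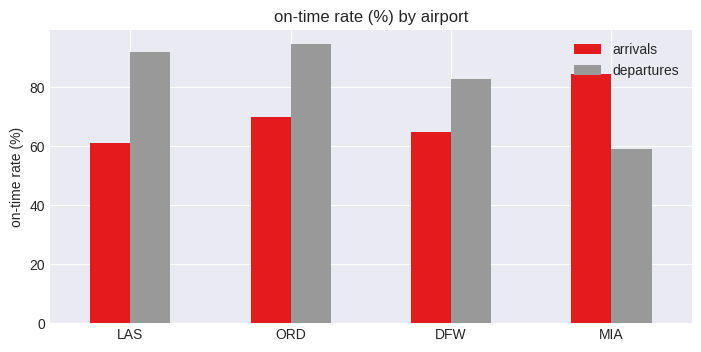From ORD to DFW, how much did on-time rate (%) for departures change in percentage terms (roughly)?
≈ -11.1%

ORD ≈ 90, DFW ≈ 80; (80 − 90) / 90 ≈ -11.1%.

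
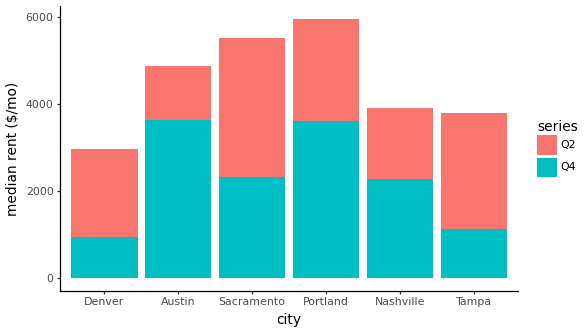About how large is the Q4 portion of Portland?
≈ 3500

Q4 top ≈ 3500, bottom ≈ 0; segment ≈ 3500.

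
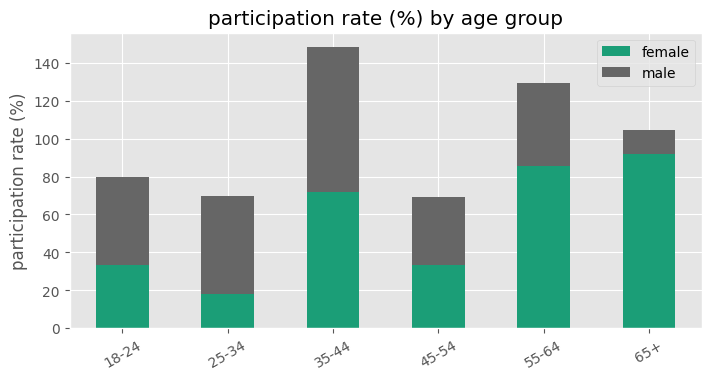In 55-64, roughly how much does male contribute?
male top ≈ 120, bottom ≈ 80; segment ≈ 40.

≈ 40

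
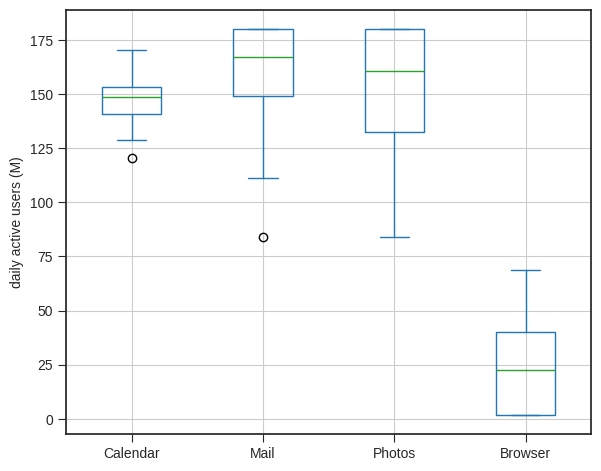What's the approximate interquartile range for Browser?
≈ 40

Q3 ≈ 40, Q1 ≈ 0; IQR ≈ 40.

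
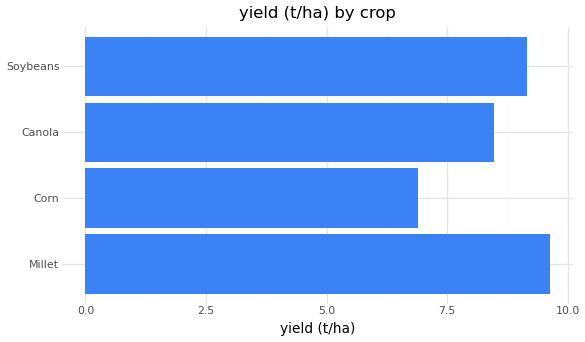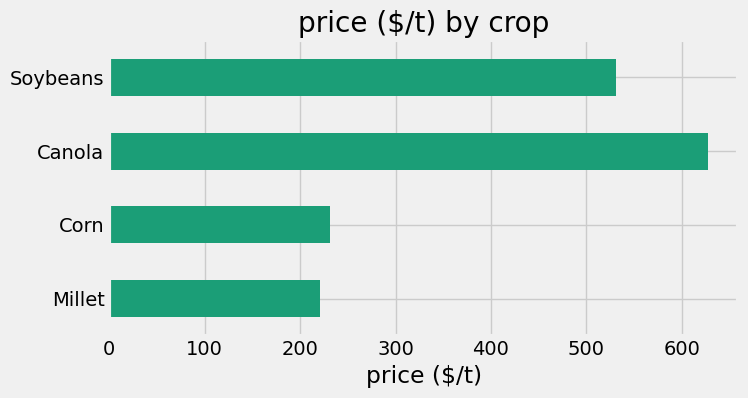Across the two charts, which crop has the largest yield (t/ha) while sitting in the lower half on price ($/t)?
Chart 2 median price ($/t) ≈ 400; below-median crops: Millet, Corn. Among those, Millet has the highest yield (t/ha) (≈ 10).

Millet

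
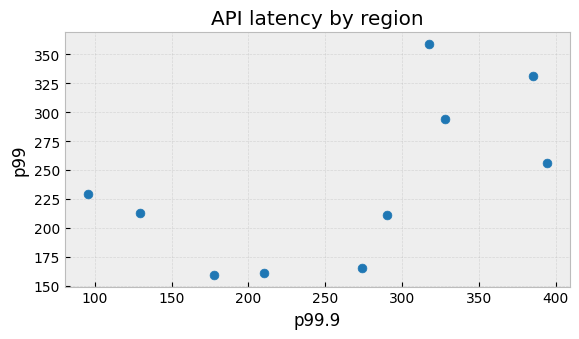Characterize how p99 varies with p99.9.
positive, moderate

Points are positively correlated; moderate (|r| ≈ 0.6).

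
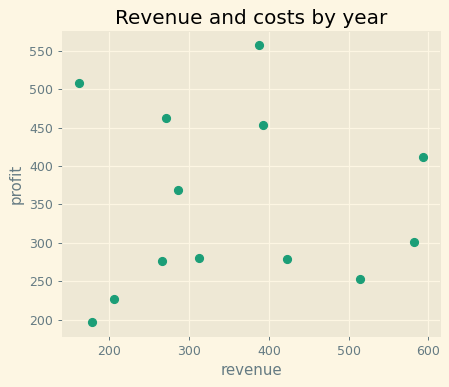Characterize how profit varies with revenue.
no clear correlation

Points are roughly uncorrelated; weak (|r| ≈ 0.0).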